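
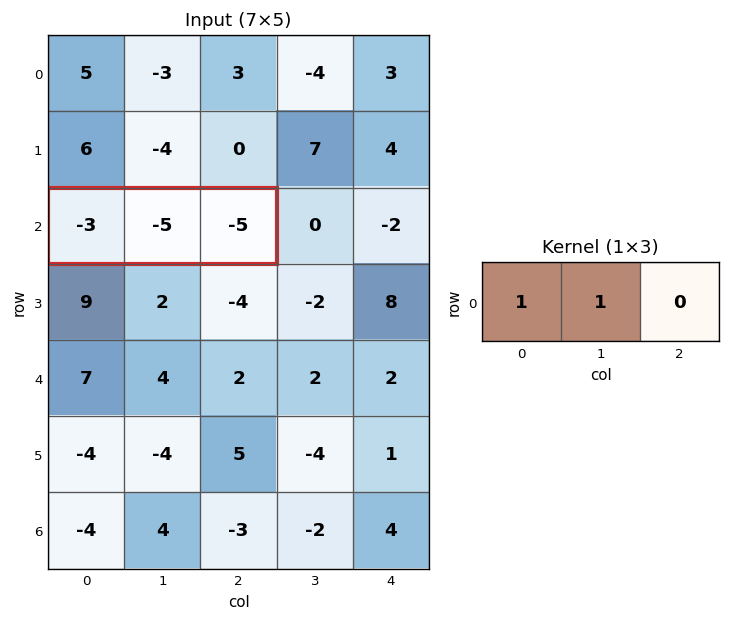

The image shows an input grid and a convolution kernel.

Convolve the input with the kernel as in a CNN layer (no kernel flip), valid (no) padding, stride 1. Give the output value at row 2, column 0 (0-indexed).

The receptive field on the input at this output position is [-3 -5 -5]. Elementwise product with the kernel and sum: -3·1 + -5·1.

-8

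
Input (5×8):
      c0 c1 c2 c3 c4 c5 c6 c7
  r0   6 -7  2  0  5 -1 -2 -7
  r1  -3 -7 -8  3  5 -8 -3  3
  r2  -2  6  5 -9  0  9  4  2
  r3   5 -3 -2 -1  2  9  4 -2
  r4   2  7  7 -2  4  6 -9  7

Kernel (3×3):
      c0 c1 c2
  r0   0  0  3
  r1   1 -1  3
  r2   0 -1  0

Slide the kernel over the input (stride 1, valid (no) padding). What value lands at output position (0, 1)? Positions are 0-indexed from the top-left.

5

The receptive field on the input at this output position is [-7 2 0 / -7 -8 3 / 6 5 -9]. Elementwise product with the kernel and sum: 0·3 + -7·1 + -8·-1 + 3·3 + 5·-1.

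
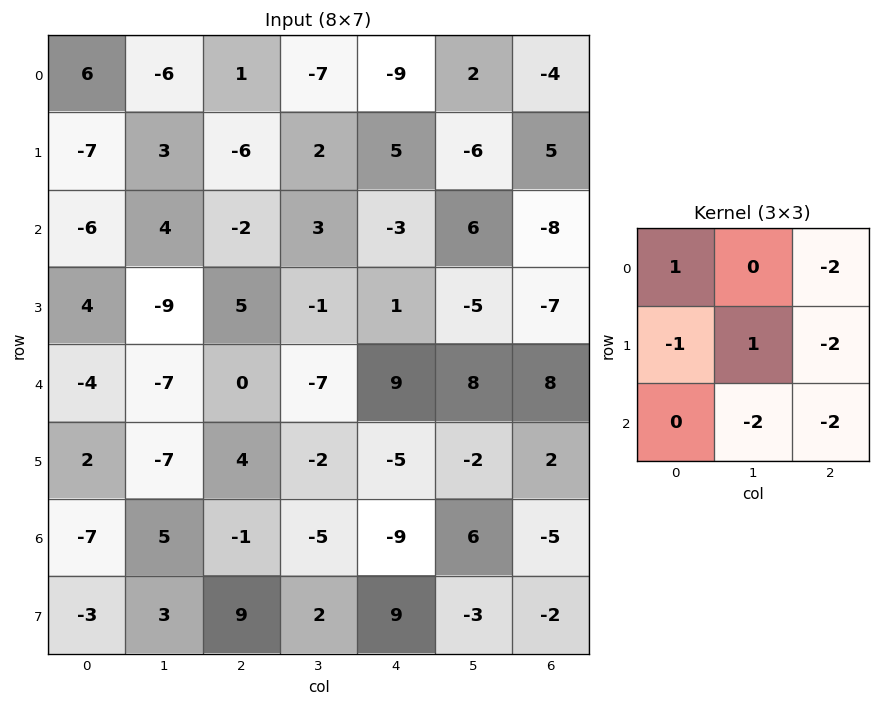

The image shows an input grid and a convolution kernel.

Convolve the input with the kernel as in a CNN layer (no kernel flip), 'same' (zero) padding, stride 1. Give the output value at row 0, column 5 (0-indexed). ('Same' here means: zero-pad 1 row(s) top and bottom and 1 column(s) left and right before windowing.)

21

The receptive field on the zero-padded input at this output position is [0 0 0 / -9 2 -4 / 5 -6 5]. Elementwise product with the kernel and sum: 0·1 + 0·-2 + -9·-1 + 2·1 + -4·-2 + -6·-2 + 5·-2.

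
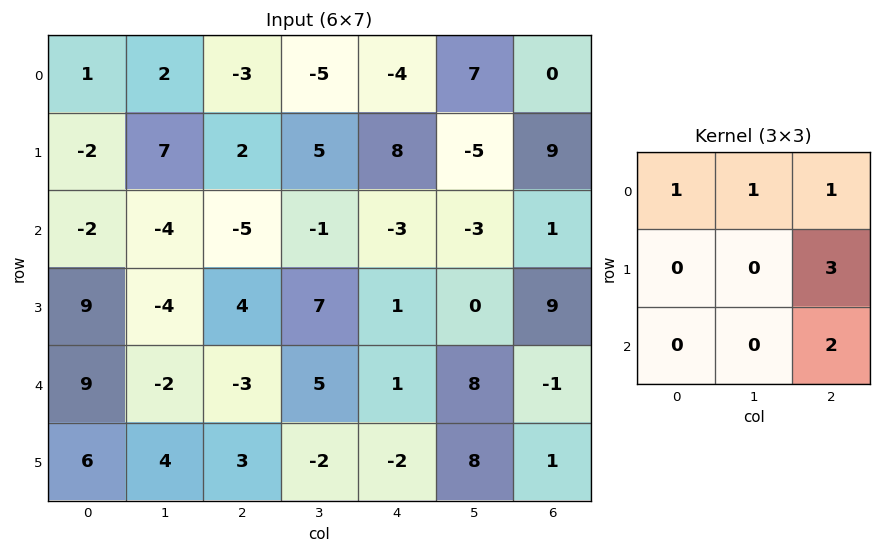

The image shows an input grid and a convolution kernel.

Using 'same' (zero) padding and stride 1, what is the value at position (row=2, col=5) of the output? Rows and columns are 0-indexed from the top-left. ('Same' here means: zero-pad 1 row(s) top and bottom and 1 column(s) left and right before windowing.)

The receptive field on the zero-padded input at this output position is [8 -5 9 / -3 -3 1 / 1 0 9]. Elementwise product with the kernel and sum: 8·1 + -5·1 + 9·1 + 1·3 + 9·2.

33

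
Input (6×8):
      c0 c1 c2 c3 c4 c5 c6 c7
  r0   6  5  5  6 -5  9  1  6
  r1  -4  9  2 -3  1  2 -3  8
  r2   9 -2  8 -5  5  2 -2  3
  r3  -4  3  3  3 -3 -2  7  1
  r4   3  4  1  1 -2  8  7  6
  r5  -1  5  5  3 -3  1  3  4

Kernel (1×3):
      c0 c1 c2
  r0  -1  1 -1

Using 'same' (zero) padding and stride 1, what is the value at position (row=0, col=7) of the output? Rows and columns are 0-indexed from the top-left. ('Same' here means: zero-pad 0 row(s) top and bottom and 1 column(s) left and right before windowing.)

5

The receptive field on the zero-padded input at this output position is [1 6 0]. Elementwise product with the kernel and sum: 1·-1 + 6·1 + 0·-1.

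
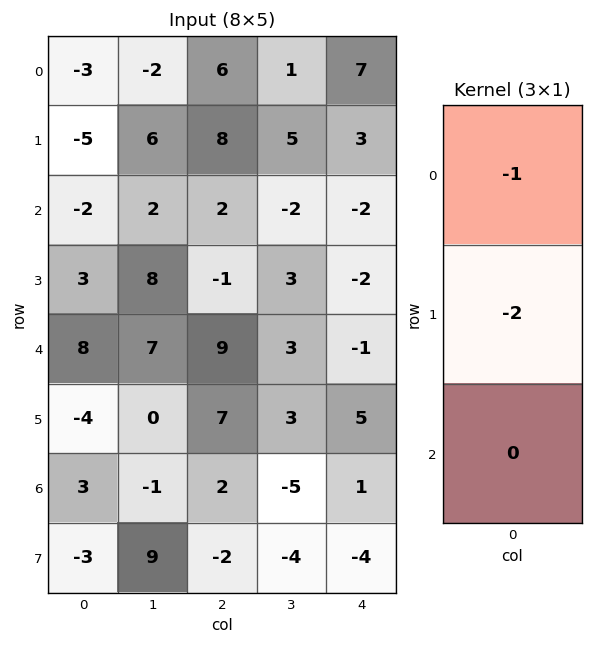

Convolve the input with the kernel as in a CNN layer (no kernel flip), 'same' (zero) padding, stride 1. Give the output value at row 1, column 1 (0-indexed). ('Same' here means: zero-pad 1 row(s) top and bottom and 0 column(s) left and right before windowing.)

The receptive field on the zero-padded input at this output position is [-2 / 6 / 2]. Elementwise product with the kernel and sum: -2·-1 + 6·-2.

-10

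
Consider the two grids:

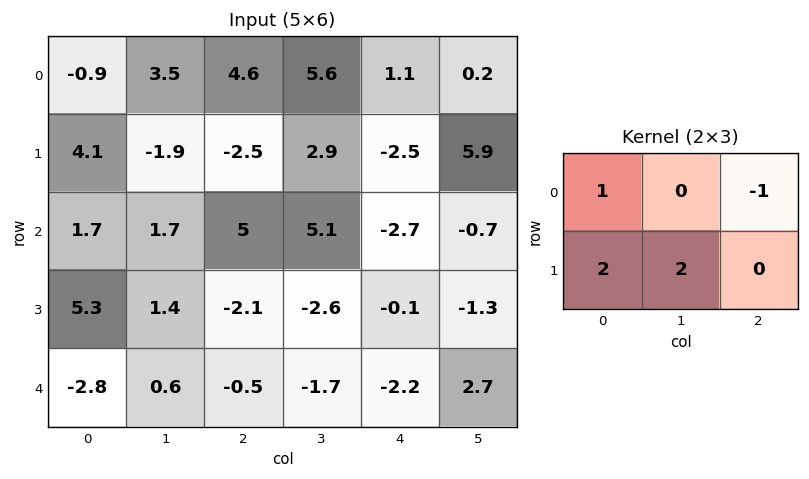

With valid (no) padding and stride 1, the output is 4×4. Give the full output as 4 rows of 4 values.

-1.1 -10.9 4.3 6.2
13.4 8.6 20.2 1.8
10.1 -4.8 -1.7 0.4
3 4.2 -6.4 -9.1

Output[0,0]: The receptive field on the input at this output position is [-0.9 3.5 4.6 / 4.1 -1.9 -2.5]. Elementwise product with the kernel and sum: -0.9·1 + 4.6·-1 + 4.1·2 + -1.9·2.
Output[0,1]: The receptive field on the input at this output position is [3.5 4.6 5.6 / -1.9 -2.5 2.9]. Elementwise product with the kernel and sum: 3.5·1 + 5.6·-1 + -1.9·2 + -2.5·2.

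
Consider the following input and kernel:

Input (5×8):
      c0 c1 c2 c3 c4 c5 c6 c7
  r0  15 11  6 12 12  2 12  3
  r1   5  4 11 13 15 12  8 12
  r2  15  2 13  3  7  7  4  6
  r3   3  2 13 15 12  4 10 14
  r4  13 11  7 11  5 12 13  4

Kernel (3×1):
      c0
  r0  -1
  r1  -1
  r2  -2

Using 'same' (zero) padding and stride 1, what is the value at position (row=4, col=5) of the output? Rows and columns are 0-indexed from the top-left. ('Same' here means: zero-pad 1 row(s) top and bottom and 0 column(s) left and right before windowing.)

The receptive field on the zero-padded input at this output position is [4 / 12 / 0]. Elementwise product with the kernel and sum: 4·-1 + 12·-1 + 0·-2.

-16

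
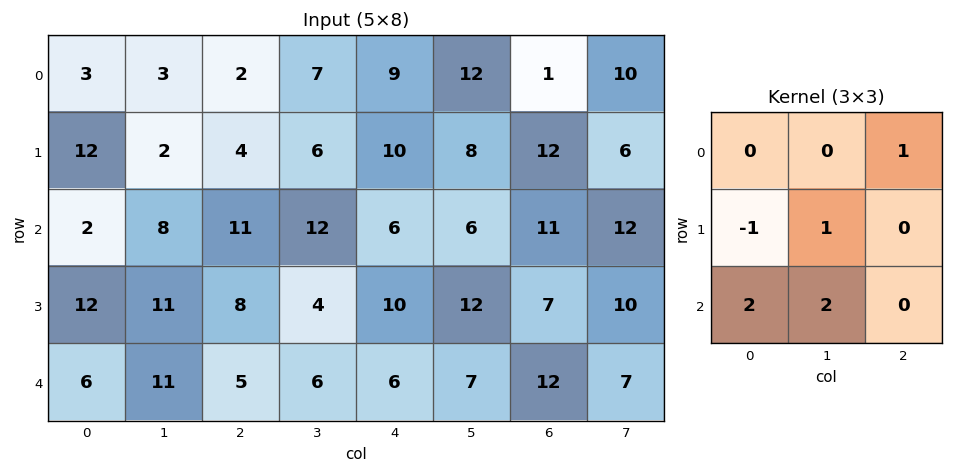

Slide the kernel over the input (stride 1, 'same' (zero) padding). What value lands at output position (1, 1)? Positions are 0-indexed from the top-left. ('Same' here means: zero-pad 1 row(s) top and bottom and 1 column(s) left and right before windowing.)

The receptive field on the zero-padded input at this output position is [3 3 2 / 12 2 4 / 2 8 11]. Elementwise product with the kernel and sum: 2·1 + 12·-1 + 2·1 + 2·2 + 8·2.

12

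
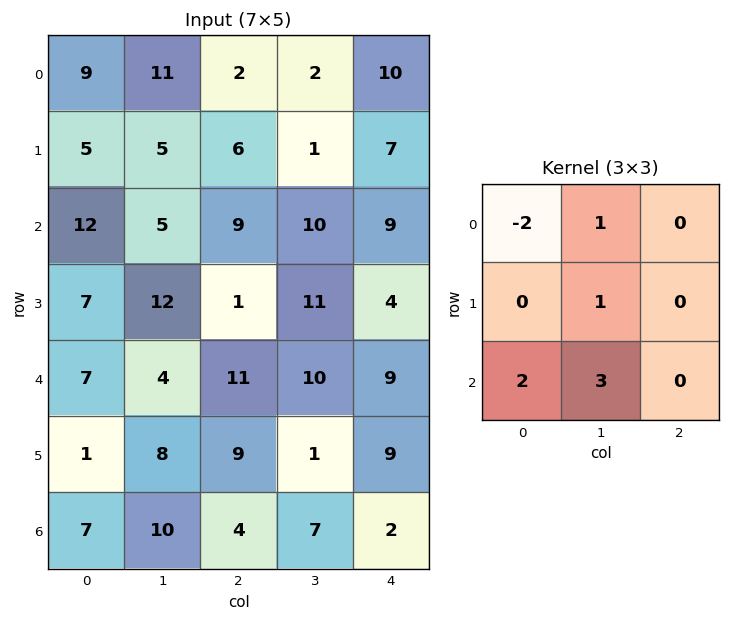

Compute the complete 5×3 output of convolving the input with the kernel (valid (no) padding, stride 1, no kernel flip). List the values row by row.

37 23 47
50 32 34
19 41 55
28 31 40
42 44 18

Output[0,0]: The receptive field on the input at this output position is [9 11 2 / 5 5 6 / 12 5 9]. Elementwise product with the kernel and sum: 9·-2 + 11·1 + 5·1 + 12·2 + 5·3.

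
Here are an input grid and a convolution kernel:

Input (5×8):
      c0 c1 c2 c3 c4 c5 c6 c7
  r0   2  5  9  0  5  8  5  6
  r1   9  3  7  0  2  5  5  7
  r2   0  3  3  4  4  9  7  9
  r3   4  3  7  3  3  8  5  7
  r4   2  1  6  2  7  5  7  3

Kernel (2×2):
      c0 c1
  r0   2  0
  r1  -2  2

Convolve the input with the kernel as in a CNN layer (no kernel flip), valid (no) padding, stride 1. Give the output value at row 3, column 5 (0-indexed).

The receptive field on the input at this output position is [8 5 / 5 7]. Elementwise product with the kernel and sum: 8·2 + 5·-2 + 7·2.

20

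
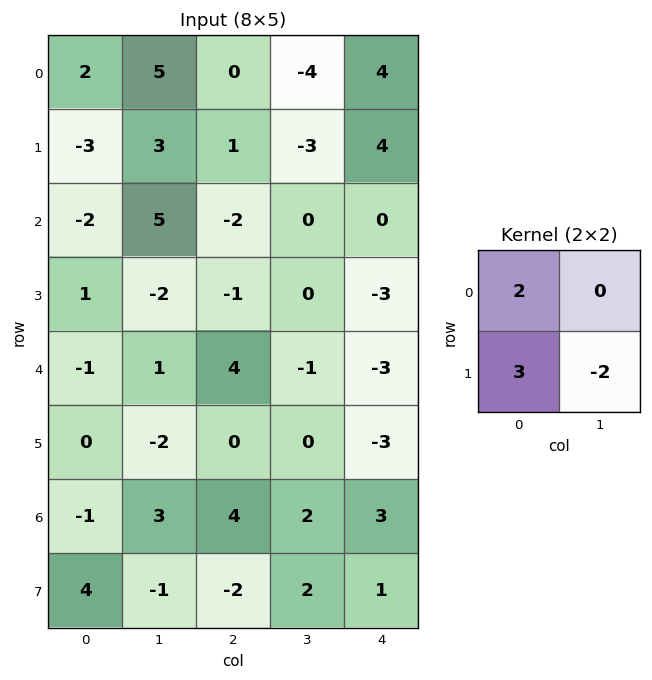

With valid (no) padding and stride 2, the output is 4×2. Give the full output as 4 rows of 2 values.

-11 9
3 -7
2 8
12 -2

Output[0,0]: The receptive field on the input at this output position is [2 5 / -3 3]. Elementwise product with the kernel and sum: 2·2 + -3·3 + 3·-2.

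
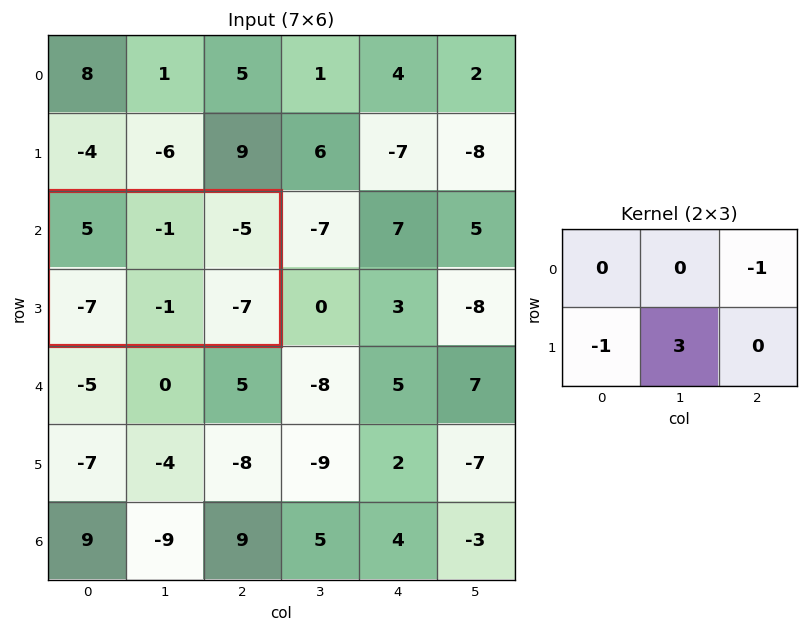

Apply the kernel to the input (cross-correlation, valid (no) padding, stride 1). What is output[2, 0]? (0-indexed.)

The receptive field on the input at this output position is [5 -1 -5 / -7 -1 -7]. Elementwise product with the kernel and sum: -5·-1 + -7·-1 + -1·3.

9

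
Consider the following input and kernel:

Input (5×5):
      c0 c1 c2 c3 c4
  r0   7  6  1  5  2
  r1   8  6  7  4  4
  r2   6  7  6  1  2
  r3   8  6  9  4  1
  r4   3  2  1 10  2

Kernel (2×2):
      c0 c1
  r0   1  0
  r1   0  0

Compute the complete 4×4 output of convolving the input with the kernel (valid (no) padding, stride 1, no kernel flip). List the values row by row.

Output[0,0]: The receptive field on the input at this output position is [7 6 / 8 6]. Elementwise product with the kernel and sum: 7·1.

7 6 1 5
8 6 7 4
6 7 6 1
8 6 9 4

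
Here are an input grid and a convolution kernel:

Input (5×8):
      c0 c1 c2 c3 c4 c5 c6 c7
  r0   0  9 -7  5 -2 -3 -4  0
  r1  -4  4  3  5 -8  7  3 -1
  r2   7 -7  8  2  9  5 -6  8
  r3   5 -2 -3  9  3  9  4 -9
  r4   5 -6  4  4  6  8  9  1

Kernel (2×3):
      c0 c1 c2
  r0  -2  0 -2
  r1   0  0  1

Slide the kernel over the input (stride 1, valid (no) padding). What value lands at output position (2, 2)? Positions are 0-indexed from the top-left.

The receptive field on the input at this output position is [8 2 9 / -3 9 3]. Elementwise product with the kernel and sum: 8·-2 + 9·-2 + 3·1.

-31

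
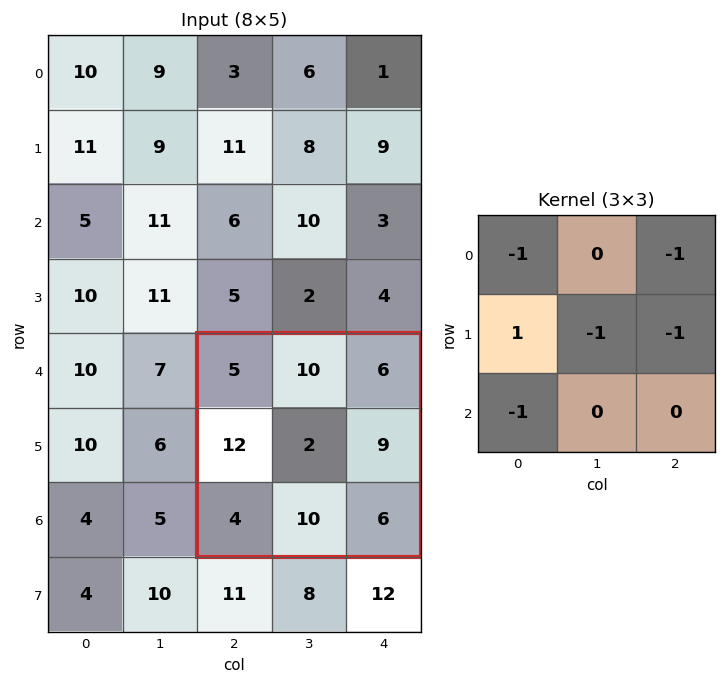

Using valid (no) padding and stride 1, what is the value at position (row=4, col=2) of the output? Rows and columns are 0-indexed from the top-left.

The receptive field on the input at this output position is [5 10 6 / 12 2 9 / 4 10 6]. Elementwise product with the kernel and sum: 5·-1 + 6·-1 + 12·1 + 2·-1 + 9·-1 + 4·-1.

-14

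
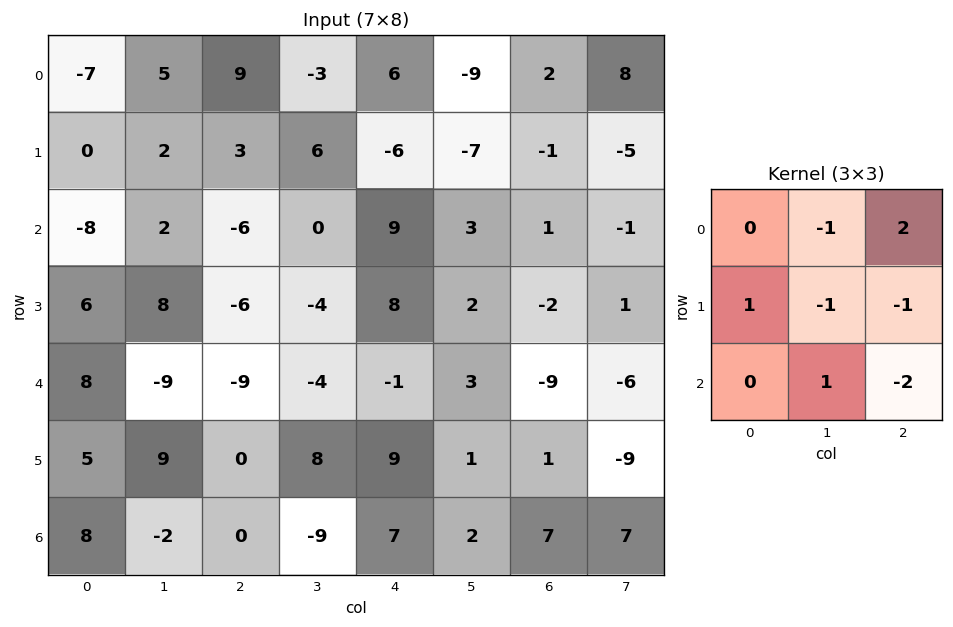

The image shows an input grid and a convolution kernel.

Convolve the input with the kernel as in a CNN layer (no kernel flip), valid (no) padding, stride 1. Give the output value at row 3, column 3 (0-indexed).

The receptive field on the input at this output position is [-4 8 2 / -4 -1 3 / 8 9 1]. Elementwise product with the kernel and sum: 8·-1 + 2·2 + -4·1 + -1·-1 + 3·-1 + 9·1 + 1·-2.

-3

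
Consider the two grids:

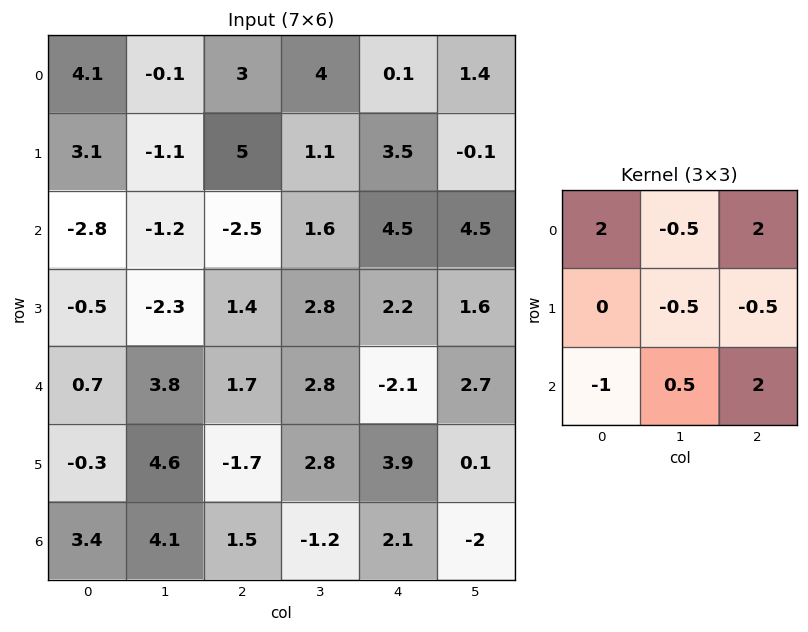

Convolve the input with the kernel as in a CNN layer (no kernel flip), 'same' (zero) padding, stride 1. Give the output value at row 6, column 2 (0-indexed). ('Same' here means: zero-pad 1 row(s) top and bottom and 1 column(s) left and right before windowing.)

15.5

The receptive field on the zero-padded input at this output position is [4.6 -1.7 2.8 / 4.1 1.5 -1.2 / 0 0 0]. Elementwise product with the kernel and sum: 4.6·2 + -1.7·-0.5 + 2.8·2 + 1.5·-0.5 + -1.2·-0.5 + 0·-1 + 0·0.5 + 0·2.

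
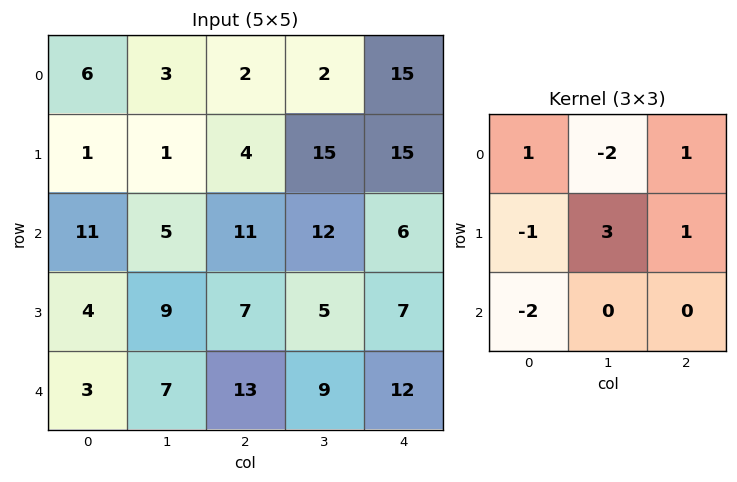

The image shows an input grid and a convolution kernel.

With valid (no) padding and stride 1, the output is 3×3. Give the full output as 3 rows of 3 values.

-14 17 47
10 30 6
36 -2 -18

Output[0,0]: The receptive field on the input at this output position is [6 3 2 / 1 1 4 / 11 5 11]. Elementwise product with the kernel and sum: 6·1 + 3·-2 + 2·1 + 1·-1 + 1·3 + 4·1 + 11·-2.
Output[0,1]: The receptive field on the input at this output position is [3 2 2 / 1 4 15 / 5 11 12]. Elementwise product with the kernel and sum: 3·1 + 2·-2 + 2·1 + 1·-1 + 4·3 + 15·1 + 5·-2.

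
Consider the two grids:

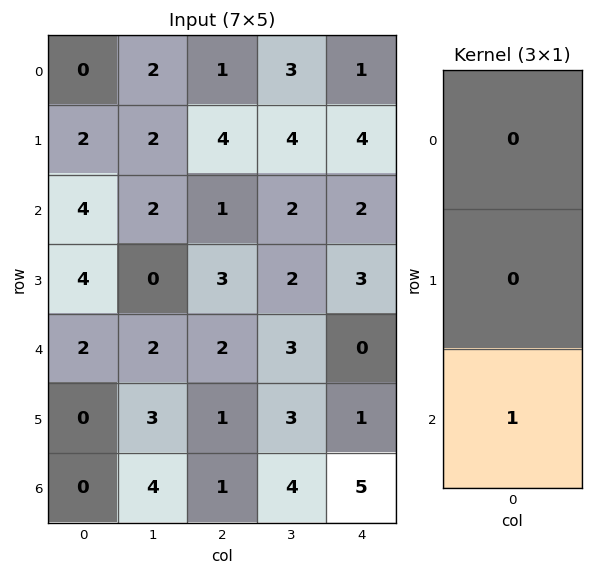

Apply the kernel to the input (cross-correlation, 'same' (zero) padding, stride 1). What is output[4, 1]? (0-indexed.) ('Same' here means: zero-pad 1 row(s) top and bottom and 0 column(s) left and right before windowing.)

3

The receptive field on the zero-padded input at this output position is [0 / 2 / 3]. Elementwise product with the kernel and sum: 3·1.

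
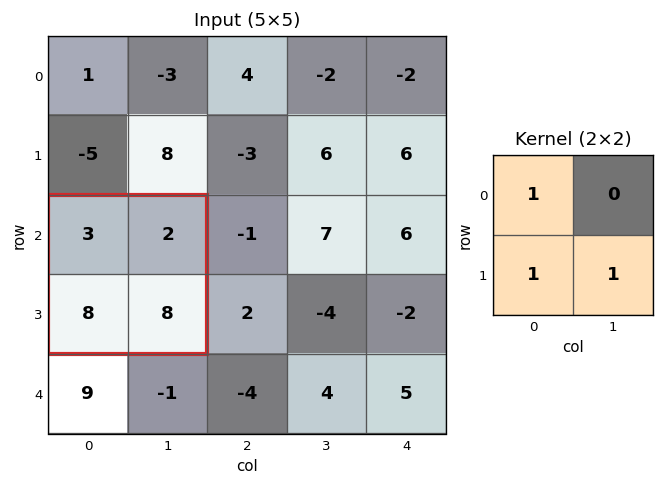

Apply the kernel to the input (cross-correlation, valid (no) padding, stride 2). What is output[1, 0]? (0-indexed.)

The receptive field on the input at this output position is [3 2 / 8 8]. Elementwise product with the kernel and sum: 3·1 + 8·1 + 8·1.

19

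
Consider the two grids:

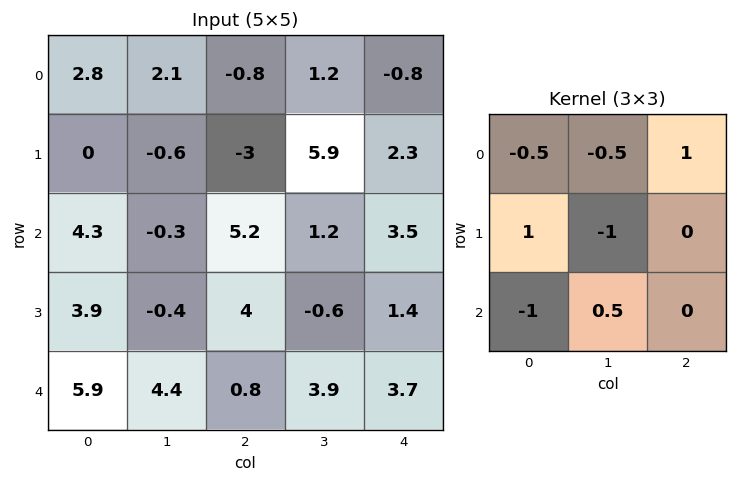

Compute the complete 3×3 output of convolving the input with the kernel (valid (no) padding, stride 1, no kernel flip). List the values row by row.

Output[0,0]: The receptive field on the input at this output position is [2.8 2.1 -0.8 / 0 -0.6 -3 / 4.3 -0.3 5.2]. Elementwise product with the kernel and sum: 2.8·-0.5 + 2.1·-0.5 + -0.8·1 + 0·1 + -0.6·-1 + 4.3·-1 + -0.3·0.5.
Output[0,1]: The receptive field on the input at this output position is [2.1 -0.8 1.2 / -0.6 -3 5.9 / -0.3 5.2 1.2]. Elementwise product with the kernel and sum: 2.1·-0.5 + -0.8·-0.5 + 1.2·1 + -0.6·1 + -3·-1 + -0.3·-1 + 5.2·0.5.

-7.1 5.85 -14.5
-2.2 4.6 0.55
3.8 -9.65 6.05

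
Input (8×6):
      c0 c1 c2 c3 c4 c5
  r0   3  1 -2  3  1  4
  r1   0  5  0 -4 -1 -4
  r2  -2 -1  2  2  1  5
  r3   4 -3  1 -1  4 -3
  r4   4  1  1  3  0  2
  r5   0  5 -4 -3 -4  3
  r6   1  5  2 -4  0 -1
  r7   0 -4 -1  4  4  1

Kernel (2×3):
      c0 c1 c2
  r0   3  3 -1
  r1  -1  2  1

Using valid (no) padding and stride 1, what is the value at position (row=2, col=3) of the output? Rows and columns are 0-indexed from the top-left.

The receptive field on the input at this output position is [2 1 5 / -1 4 -3]. Elementwise product with the kernel and sum: 2·3 + 1·3 + 5·-1 + -1·-1 + 4·2 + -3·1.

10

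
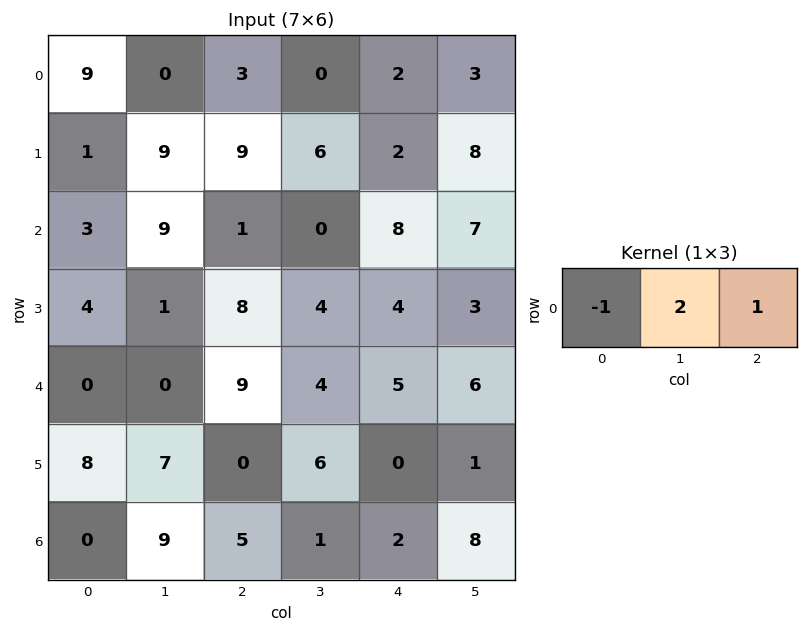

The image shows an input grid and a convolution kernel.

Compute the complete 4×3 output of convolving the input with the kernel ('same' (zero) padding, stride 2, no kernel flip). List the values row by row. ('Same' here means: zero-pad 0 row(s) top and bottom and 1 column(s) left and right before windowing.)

18 6 7
15 -7 23
0 22 12
9 2 11

Output[0,0]: The receptive field on the zero-padded input at this output position is [0 9 0]. Elementwise product with the kernel and sum: 0·-1 + 9·2 + 0·1.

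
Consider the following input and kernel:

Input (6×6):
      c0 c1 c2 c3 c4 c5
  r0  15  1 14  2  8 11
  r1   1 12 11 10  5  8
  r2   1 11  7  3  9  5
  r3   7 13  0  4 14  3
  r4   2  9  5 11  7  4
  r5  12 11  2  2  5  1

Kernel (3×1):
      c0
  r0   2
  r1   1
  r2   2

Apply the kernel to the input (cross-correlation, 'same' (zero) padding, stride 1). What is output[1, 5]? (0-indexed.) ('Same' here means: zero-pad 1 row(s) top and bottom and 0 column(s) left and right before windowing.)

40

The receptive field on the zero-padded input at this output position is [11 / 8 / 5]. Elementwise product with the kernel and sum: 11·2 + 8·1 + 5·2.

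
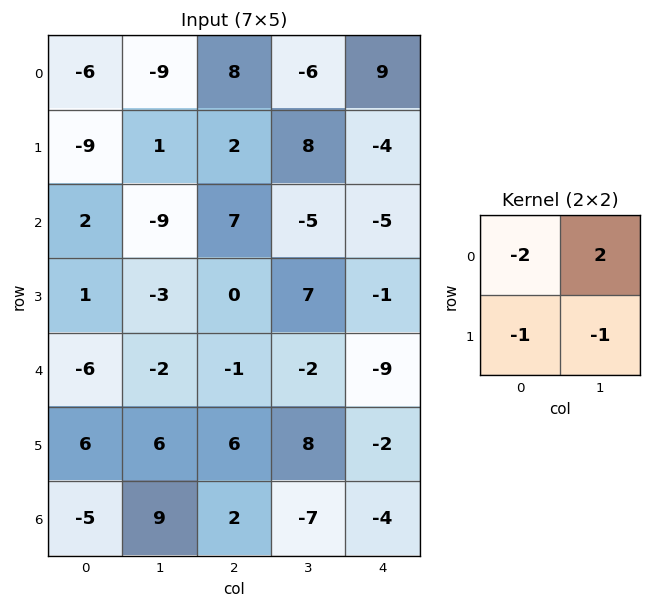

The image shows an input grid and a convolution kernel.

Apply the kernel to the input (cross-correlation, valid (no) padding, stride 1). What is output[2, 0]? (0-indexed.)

The receptive field on the input at this output position is [2 -9 / 1 -3]. Elementwise product with the kernel and sum: 2·-2 + -9·2 + 1·-1 + -3·-1.

-20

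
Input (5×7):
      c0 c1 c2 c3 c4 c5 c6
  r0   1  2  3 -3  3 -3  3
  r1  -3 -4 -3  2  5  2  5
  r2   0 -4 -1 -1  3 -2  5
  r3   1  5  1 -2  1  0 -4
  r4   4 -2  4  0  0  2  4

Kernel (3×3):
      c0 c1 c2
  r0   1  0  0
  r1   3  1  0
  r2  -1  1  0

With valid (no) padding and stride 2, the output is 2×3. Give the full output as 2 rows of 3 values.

-16 -4 15
2 -4 8

Output[0,0]: The receptive field on the input at this output position is [1 2 3 / -3 -4 -3 / 0 -4 -1]. Elementwise product with the kernel and sum: 1·1 + -3·3 + -4·1 + 0·-1 + -4·1.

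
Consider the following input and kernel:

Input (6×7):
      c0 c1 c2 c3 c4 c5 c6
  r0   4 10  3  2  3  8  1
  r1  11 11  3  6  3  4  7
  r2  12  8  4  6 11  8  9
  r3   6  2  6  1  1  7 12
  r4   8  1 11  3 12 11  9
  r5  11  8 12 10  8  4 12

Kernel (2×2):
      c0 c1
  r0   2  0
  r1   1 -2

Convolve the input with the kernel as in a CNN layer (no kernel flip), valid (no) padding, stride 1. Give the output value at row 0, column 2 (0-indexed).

The receptive field on the input at this output position is [3 2 / 3 6]. Elementwise product with the kernel and sum: 3·2 + 3·1 + 6·-2.

-3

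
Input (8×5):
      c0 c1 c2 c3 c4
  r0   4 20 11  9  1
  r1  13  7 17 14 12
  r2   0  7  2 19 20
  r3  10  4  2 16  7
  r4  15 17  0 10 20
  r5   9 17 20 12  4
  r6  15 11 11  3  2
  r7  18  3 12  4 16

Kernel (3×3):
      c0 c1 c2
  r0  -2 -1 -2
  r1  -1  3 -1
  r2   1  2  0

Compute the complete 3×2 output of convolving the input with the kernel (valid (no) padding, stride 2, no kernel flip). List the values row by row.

Output[0,0]: The receptive field on the input at this output position is [4 20 11 / 13 7 17 / 0 7 2]. Elementwise product with the kernel and sum: 4·-2 + 20·-1 + 11·-2 + 13·-1 + 7·3 + 17·-1 + 0·1 + 7·2.
Output[0,1]: The receptive field on the input at this output position is [11 9 1 / 17 14 12 / 2 19 20]. Elementwise product with the kernel and sum: 11·-2 + 9·-1 + 1·-2 + 17·-1 + 14·3 + 12·-1 + 2·1 + 19·2.

-45 20
38 -4
12 -21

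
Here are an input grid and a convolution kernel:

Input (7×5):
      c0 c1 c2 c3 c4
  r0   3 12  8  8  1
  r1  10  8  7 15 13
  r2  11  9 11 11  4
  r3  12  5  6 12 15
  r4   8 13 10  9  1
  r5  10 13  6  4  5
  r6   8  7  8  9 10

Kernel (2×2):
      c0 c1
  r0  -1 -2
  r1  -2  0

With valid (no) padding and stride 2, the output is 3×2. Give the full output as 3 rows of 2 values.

Output[0,0]: The receptive field on the input at this output position is [3 12 / 10 8]. Elementwise product with the kernel and sum: 3·-1 + 12·-2 + 10·-2.

-47 -38
-53 -45
-54 -40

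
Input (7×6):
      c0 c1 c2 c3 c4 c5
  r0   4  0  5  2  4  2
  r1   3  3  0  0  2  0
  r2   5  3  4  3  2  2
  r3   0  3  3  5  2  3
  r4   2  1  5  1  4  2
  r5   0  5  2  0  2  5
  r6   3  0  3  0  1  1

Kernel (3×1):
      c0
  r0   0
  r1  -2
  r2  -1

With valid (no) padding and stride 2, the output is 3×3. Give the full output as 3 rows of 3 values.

Output[0,0]: The receptive field on the input at this output position is [4 / 3 / 5]. Elementwise product with the kernel and sum: 3·-2 + 5·-1.
Output[0,1]: The receptive field on the input at this output position is [5 / 0 / 4]. Elementwise product with the kernel and sum: 0·-2 + 4·-1.

-11 -4 -6
-2 -11 -8
-3 -7 -5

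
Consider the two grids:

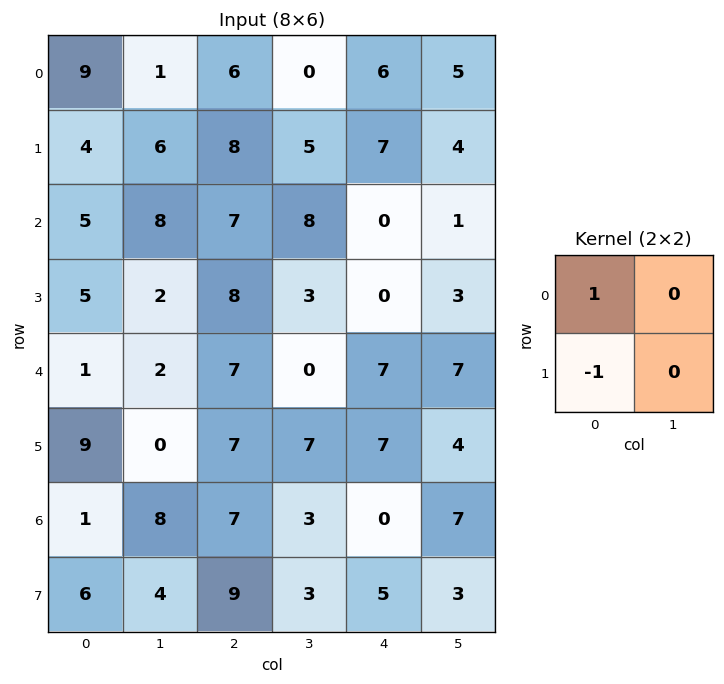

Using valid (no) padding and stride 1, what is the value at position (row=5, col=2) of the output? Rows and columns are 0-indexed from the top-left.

0

The receptive field on the input at this output position is [7 7 / 7 3]. Elementwise product with the kernel and sum: 7·1 + 7·-1.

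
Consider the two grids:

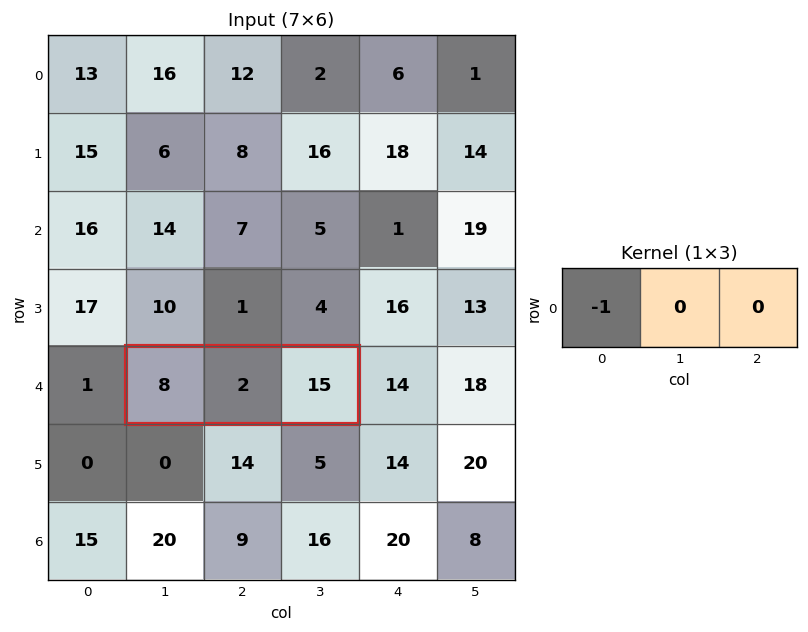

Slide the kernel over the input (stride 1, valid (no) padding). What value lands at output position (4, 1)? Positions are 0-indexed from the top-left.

-8

The receptive field on the input at this output position is [8 2 15]. Elementwise product with the kernel and sum: 8·-1.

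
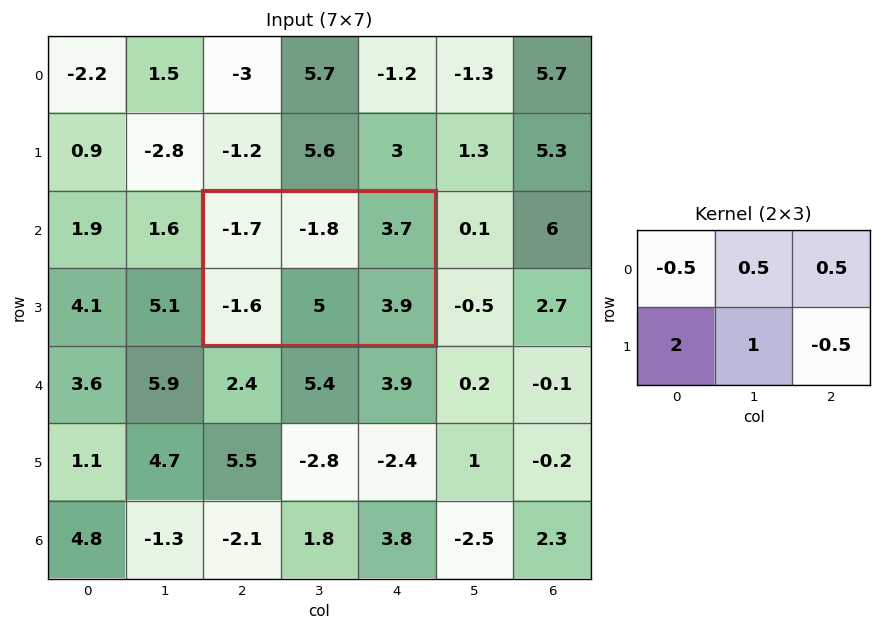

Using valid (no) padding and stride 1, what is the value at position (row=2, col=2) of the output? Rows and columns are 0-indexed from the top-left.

1.65

The receptive field on the input at this output position is [-1.7 -1.8 3.7 / -1.6 5 3.9]. Elementwise product with the kernel and sum: -1.7·-0.5 + -1.8·0.5 + 3.7·0.5 + -1.6·2 + 5·1 + 3.9·-0.5.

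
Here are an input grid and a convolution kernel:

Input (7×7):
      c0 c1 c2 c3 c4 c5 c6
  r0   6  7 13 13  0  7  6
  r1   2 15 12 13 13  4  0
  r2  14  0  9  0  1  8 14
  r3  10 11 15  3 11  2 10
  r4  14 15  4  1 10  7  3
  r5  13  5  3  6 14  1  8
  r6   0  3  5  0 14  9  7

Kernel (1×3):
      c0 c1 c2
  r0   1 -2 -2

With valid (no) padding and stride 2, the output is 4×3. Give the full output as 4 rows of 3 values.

Output[0,0]: The receptive field on the input at this output position is [6 7 13]. Elementwise product with the kernel and sum: 6·1 + 7·-2 + 13·-2.

-34 -13 -26
-4 7 -43
-24 -18 -10
-16 -23 -18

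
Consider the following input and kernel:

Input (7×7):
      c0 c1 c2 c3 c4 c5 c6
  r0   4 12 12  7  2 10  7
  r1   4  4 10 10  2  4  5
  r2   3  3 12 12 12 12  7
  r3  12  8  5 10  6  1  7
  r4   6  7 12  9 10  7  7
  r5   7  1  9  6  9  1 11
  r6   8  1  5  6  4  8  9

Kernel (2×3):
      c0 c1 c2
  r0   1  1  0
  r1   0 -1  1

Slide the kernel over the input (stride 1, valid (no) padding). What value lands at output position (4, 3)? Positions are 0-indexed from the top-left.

11

The receptive field on the input at this output position is [9 10 7 / 6 9 1]. Elementwise product with the kernel and sum: 9·1 + 10·1 + 9·-1 + 1·1.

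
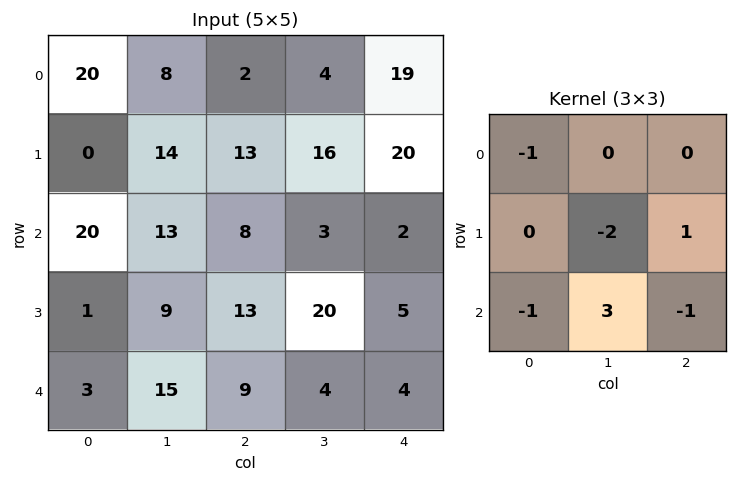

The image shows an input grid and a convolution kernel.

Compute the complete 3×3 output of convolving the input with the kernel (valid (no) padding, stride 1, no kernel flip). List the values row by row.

Output[0,0]: The receptive field on the input at this output position is [20 8 2 / 0 14 13 / 20 13 8]. Elementwise product with the kernel and sum: 20·-1 + 14·-2 + 13·1 + 20·-1 + 13·3 + 8·-1.
Output[0,1]: The receptive field on the input at this output position is [8 2 4 / 14 13 16 / 13 8 3]. Elementwise product with the kernel and sum: 8·-1 + 13·-2 + 16·1 + 13·-1 + 8·3 + 3·-1.

-24 -10 -15
-5 -17 25
8 -11 -44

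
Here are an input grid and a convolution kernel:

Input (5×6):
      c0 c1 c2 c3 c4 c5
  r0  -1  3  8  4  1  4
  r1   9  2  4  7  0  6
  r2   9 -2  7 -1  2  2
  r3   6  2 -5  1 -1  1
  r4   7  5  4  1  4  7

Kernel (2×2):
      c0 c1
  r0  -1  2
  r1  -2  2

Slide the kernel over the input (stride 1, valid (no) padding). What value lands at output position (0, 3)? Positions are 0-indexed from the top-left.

-16

The receptive field on the input at this output position is [4 1 / 7 0]. Elementwise product with the kernel and sum: 4·-1 + 1·2 + 7·-2 + 0·2.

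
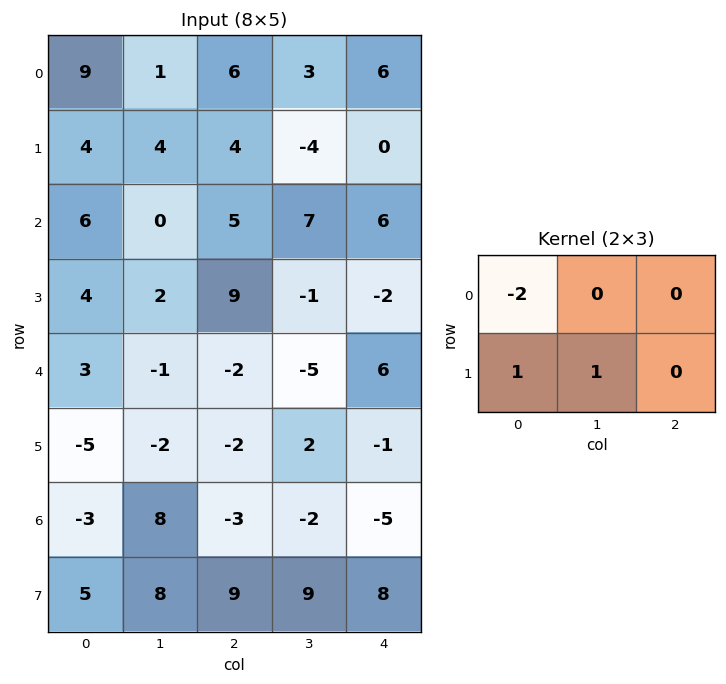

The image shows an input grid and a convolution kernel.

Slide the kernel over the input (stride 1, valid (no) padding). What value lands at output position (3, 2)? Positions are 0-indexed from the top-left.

-25

The receptive field on the input at this output position is [9 -1 -2 / -2 -5 6]. Elementwise product with the kernel and sum: 9·-2 + -2·1 + -5·1.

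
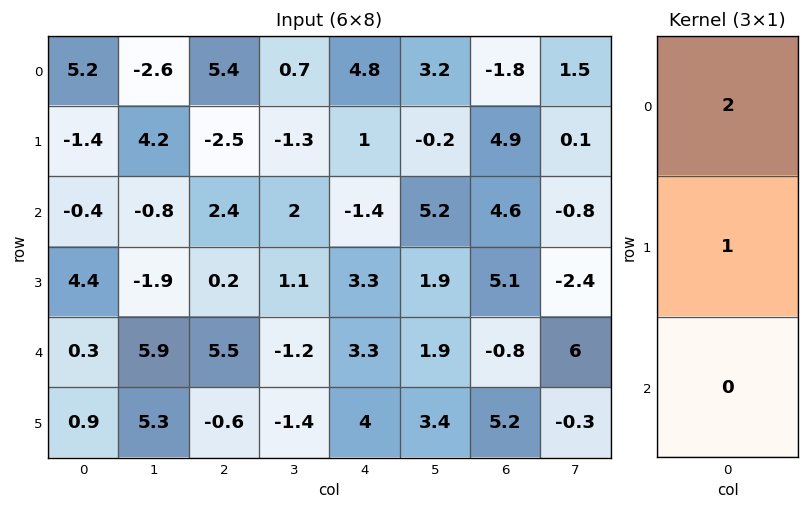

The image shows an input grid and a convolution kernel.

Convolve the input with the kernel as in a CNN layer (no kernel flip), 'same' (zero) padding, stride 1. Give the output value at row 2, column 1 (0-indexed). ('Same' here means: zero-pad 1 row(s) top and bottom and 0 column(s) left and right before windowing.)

7.6

The receptive field on the zero-padded input at this output position is [4.2 / -0.8 / -1.9]. Elementwise product with the kernel and sum: 4.2·2 + -0.8·1.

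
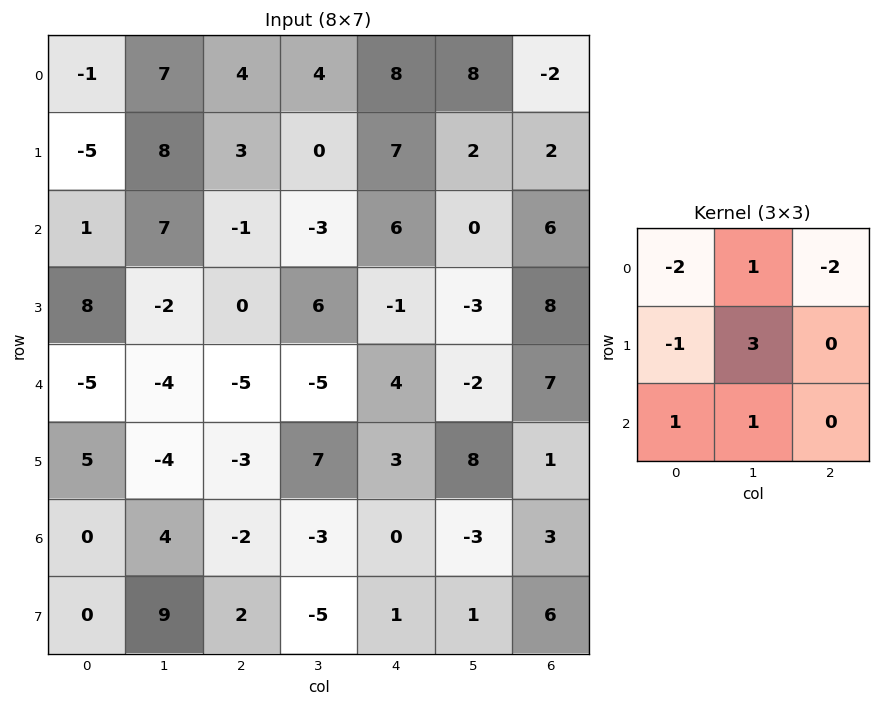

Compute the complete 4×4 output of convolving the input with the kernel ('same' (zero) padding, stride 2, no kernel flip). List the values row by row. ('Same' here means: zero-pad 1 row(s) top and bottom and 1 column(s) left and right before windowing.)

-8 16 27 -10
-10 -25 29 21
2 -26 20 46
13 -8 -28 4

Output[0,0]: The receptive field on the zero-padded input at this output position is [0 0 0 / 0 -1 7 / 0 -5 8]. Elementwise product with the kernel and sum: 0·-2 + 0·1 + 0·-2 + 0·-1 + -1·3 + 0·1 + -5·1.
Output[0,1]: The receptive field on the zero-padded input at this output position is [0 0 0 / 7 4 4 / 8 3 0]. Elementwise product with the kernel and sum: 0·-2 + 0·1 + 0·-2 + 7·-1 + 4·3 + 8·1 + 3·1.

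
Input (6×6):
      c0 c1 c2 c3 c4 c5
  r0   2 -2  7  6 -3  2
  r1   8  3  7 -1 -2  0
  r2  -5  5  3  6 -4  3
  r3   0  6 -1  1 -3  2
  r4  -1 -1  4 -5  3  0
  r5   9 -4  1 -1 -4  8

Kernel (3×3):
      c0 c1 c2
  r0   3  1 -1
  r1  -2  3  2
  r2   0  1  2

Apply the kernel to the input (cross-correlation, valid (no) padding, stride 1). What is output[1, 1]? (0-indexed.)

29

The receptive field on the input at this output position is [3 7 -1 / 5 3 6 / 6 -1 1]. Elementwise product with the kernel and sum: 3·3 + 7·1 + -1·-1 + 5·-2 + 3·3 + 6·2 + -1·1 + 1·2.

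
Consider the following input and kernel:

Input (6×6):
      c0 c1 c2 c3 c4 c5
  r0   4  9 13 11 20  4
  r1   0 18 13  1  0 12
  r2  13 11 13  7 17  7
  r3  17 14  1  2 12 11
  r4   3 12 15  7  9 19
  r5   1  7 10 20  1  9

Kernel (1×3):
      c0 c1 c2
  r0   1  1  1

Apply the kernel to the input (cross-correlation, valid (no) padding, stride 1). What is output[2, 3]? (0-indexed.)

The receptive field on the input at this output position is [7 17 7]. Elementwise product with the kernel and sum: 7·1 + 17·1 + 7·1.

31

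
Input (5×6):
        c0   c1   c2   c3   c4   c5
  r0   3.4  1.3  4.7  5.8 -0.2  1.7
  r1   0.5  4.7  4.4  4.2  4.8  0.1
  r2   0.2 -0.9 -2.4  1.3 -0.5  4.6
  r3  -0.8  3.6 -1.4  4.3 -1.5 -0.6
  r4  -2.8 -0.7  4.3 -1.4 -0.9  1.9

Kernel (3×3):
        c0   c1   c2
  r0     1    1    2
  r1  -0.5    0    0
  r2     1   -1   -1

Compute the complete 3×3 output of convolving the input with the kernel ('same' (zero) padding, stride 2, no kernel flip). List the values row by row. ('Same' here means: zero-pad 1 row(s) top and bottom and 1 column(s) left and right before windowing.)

-5.2 -4.55 -3.6
7.1 18.65 14.95
6.4 11.15 2.3

Output[0,0]: The receptive field on the zero-padded input at this output position is [0 0 0 / 0 3.4 1.3 / 0 0.5 4.7]. Elementwise product with the kernel and sum: 0·1 + 0·1 + 0·2 + 0·-0.5 + 0·1 + 0.5·-1 + 4.7·-1.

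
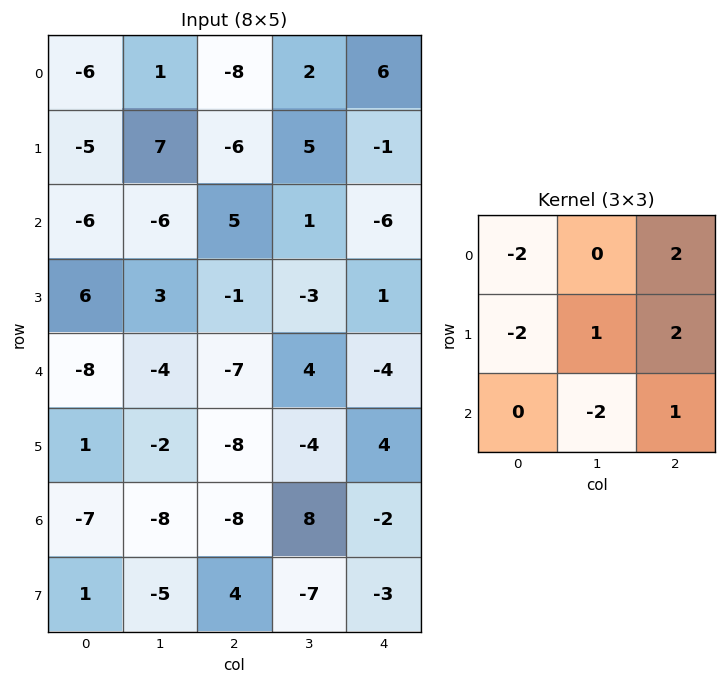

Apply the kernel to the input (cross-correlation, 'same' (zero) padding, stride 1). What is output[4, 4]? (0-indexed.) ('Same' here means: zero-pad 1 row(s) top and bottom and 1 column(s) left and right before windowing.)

-14

The receptive field on the zero-padded input at this output position is [-3 1 0 / 4 -4 0 / -4 4 0]. Elementwise product with the kernel and sum: -3·-2 + 0·2 + 4·-2 + -4·1 + 0·2 + 4·-2 + 0·1.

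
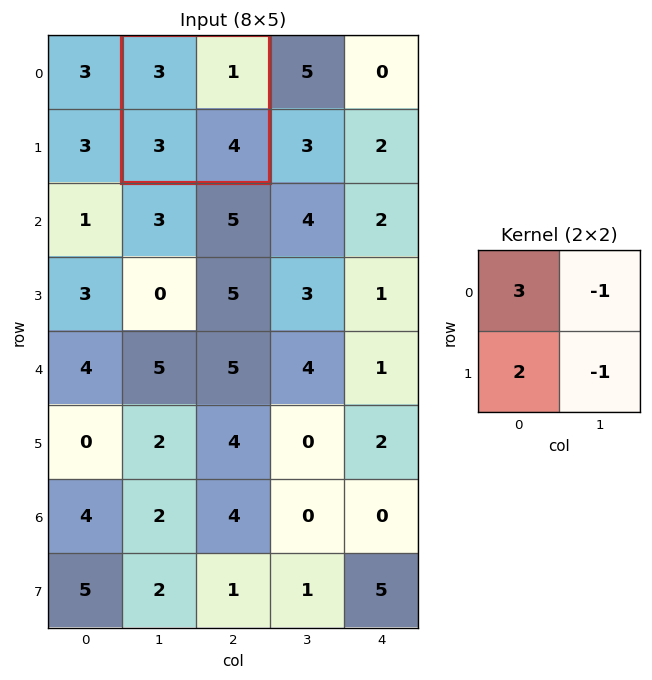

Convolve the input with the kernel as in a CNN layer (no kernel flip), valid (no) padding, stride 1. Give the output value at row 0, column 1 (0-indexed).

10

The receptive field on the input at this output position is [3 1 / 3 4]. Elementwise product with the kernel and sum: 3·3 + 1·-1 + 3·2 + 4·-1.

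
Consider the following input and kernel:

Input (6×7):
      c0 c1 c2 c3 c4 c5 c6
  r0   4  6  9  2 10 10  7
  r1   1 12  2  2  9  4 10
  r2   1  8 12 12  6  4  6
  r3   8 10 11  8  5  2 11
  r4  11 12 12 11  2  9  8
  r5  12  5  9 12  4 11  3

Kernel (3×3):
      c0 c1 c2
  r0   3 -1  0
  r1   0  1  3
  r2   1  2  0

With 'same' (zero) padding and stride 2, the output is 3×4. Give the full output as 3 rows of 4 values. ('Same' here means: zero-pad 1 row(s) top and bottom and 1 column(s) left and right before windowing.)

24 31 60 31
40 114 33 32
63 87 68 20

Output[0,0]: The receptive field on the zero-padded input at this output position is [0 0 0 / 0 4 6 / 0 1 12]. Elementwise product with the kernel and sum: 0·3 + 0·-1 + 4·1 + 6·3 + 0·1 + 1·2.
Output[0,1]: The receptive field on the zero-padded input at this output position is [0 0 0 / 6 9 2 / 12 2 2]. Elementwise product with the kernel and sum: 0·3 + 0·-1 + 9·1 + 2·3 + 12·1 + 2·2.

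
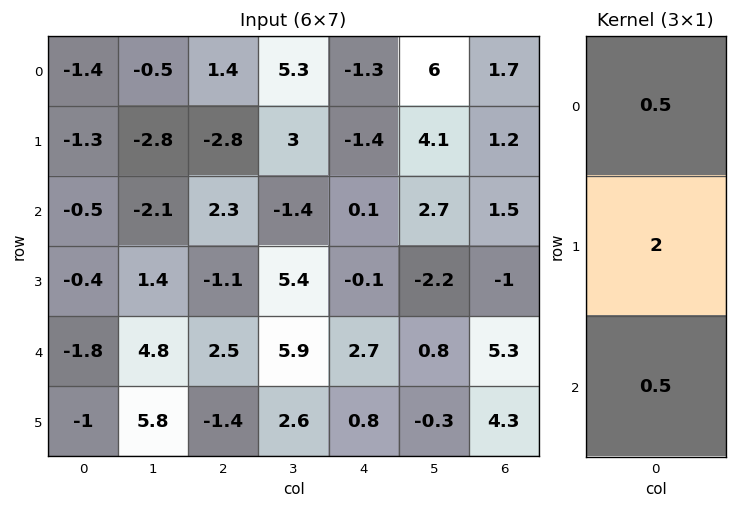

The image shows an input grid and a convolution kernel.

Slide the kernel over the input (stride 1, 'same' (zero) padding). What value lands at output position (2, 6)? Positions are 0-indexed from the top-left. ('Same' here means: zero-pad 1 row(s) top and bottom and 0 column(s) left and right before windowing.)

The receptive field on the zero-padded input at this output position is [1.2 / 1.5 / -1]. Elementwise product with the kernel and sum: 1.2·0.5 + 1.5·2 + -1·0.5.

3.1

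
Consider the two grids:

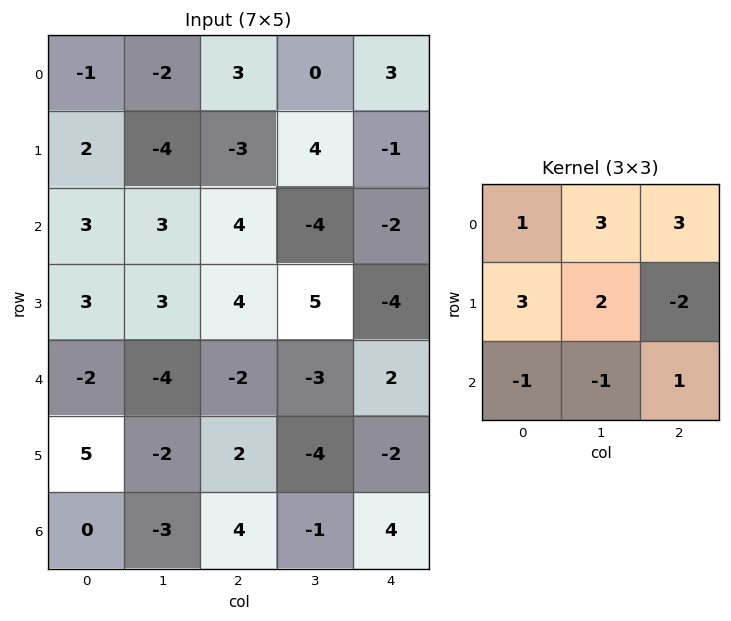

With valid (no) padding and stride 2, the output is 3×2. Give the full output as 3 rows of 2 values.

Output[0,0]: The receptive field on the input at this output position is [-1 -2 3 / 2 -4 -3 / 3 3 4]. Elementwise product with the kernel and sum: -1·1 + -2·3 + 3·3 + 2·3 + -4·2 + -3·-2 + 3·-1 + 3·-1 + 4·1.
Output[0,1]: The receptive field on the input at this output position is [3 0 3 / -3 4 -1 / 4 -4 -2]. Elementwise product with the kernel and sum: 3·1 + 0·3 + 3·3 + -3·3 + 4·2 + -1·-2 + 4·-1 + -4·-1 + -2·1.

4 11
35 23
-6 -2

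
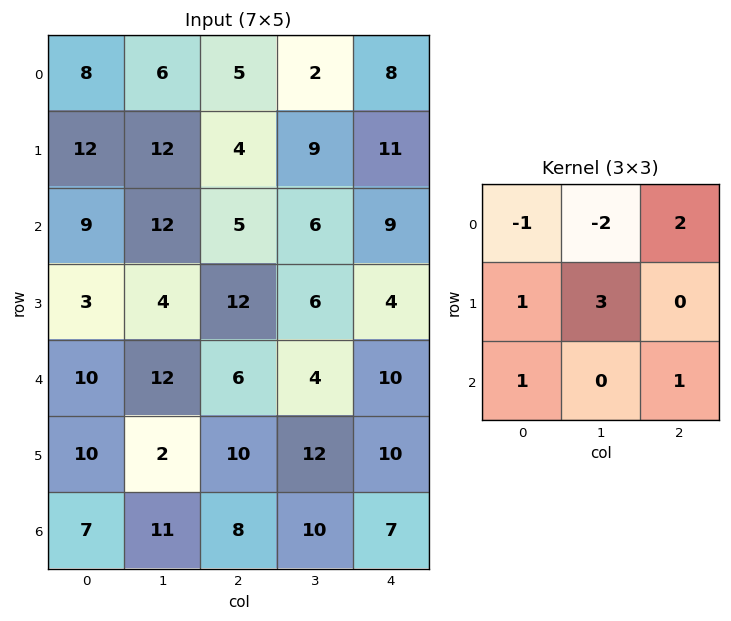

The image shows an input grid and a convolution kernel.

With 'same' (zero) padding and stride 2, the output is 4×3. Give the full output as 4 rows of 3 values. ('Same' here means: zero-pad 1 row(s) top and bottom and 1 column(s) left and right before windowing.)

36 42 35
31 35 8
34 28 32
5 37 -1

Output[0,0]: The receptive field on the zero-padded input at this output position is [0 0 0 / 0 8 6 / 0 12 12]. Elementwise product with the kernel and sum: 0·-1 + 0·-2 + 0·2 + 0·1 + 8·3 + 0·1 + 12·1.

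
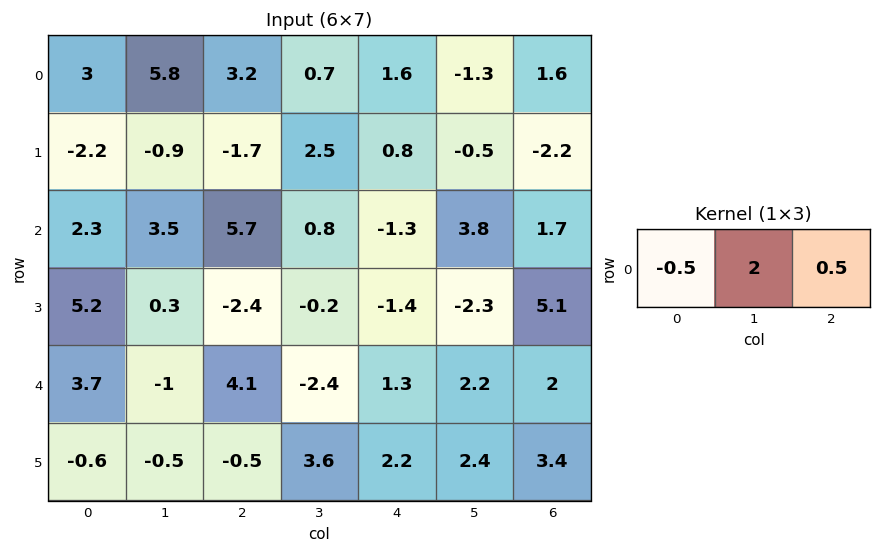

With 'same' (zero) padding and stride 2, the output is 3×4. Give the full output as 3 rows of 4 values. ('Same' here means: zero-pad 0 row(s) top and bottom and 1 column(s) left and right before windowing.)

Output[0,0]: The receptive field on the zero-padded input at this output position is [0 3 5.8]. Elementwise product with the kernel and sum: 0·-0.5 + 3·2 + 5.8·0.5.
Output[0,1]: The receptive field on the zero-padded input at this output position is [5.8 3.2 0.7]. Elementwise product with the kernel and sum: 5.8·-0.5 + 3.2·2 + 0.7·0.5.

8.9 3.85 2.2 3.85
6.35 10.05 -1.1 1.5
6.9 7.5 4.9 2.9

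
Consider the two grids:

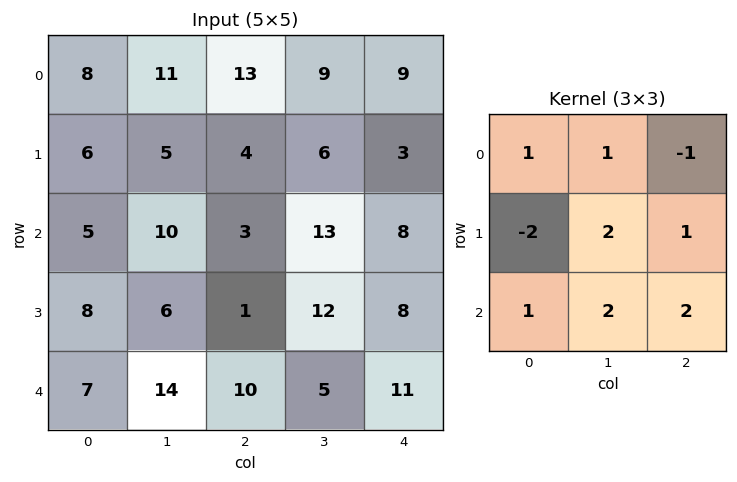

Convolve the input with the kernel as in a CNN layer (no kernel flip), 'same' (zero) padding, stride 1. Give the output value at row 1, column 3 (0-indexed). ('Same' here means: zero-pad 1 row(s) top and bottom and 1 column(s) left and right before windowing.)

65

The receptive field on the zero-padded input at this output position is [13 9 9 / 4 6 3 / 3 13 8]. Elementwise product with the kernel and sum: 13·1 + 9·1 + 9·-1 + 4·-2 + 6·2 + 3·1 + 3·1 + 13·2 + 8·2.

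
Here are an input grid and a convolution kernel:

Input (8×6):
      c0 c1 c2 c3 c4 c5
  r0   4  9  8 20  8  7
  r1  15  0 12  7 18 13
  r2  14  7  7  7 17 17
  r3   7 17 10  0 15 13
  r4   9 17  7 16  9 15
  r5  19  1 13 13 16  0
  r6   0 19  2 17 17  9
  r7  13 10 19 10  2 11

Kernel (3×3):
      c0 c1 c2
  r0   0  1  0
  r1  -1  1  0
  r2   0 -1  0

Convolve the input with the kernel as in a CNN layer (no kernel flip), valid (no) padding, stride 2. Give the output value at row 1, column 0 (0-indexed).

0

The receptive field on the input at this output position is [14 7 7 / 7 17 10 / 9 17 7]. Elementwise product with the kernel and sum: 7·1 + 7·-1 + 17·1 + 17·-1.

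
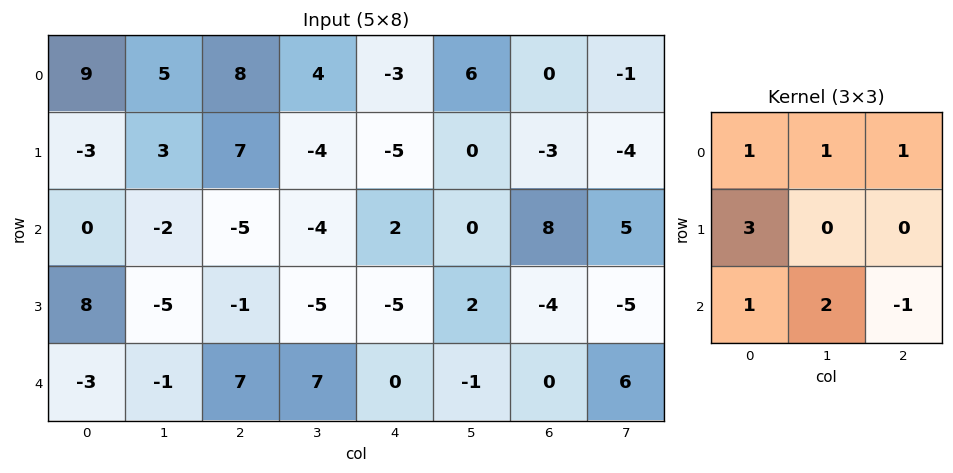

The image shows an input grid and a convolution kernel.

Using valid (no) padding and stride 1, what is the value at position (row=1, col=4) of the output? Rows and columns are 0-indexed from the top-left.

1

The receptive field on the input at this output position is [-5 0 -3 / 2 0 8 / -5 2 -4]. Elementwise product with the kernel and sum: -5·1 + 0·1 + -3·1 + 2·3 + -5·1 + 2·2 + -4·-1.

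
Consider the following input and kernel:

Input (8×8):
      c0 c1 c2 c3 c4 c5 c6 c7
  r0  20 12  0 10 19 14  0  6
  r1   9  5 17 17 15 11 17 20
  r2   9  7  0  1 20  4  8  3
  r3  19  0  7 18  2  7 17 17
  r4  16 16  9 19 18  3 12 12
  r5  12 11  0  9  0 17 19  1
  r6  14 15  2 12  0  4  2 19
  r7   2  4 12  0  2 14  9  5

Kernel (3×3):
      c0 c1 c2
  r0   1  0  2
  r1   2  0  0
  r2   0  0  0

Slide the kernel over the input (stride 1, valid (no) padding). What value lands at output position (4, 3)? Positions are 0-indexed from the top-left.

The receptive field on the input at this output position is [19 18 3 / 9 0 17 / 12 0 4]. Elementwise product with the kernel and sum: 19·1 + 3·2 + 9·2.

43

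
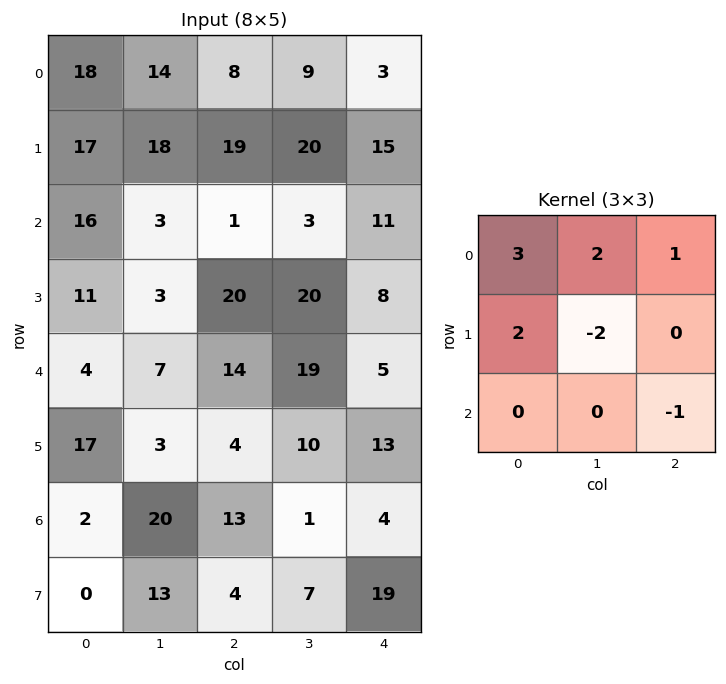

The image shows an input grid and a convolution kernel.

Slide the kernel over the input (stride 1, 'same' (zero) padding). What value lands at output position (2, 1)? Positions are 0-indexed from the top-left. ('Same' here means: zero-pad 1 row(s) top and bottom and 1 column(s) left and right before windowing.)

112

The receptive field on the zero-padded input at this output position is [17 18 19 / 16 3 1 / 11 3 20]. Elementwise product with the kernel and sum: 17·3 + 18·2 + 19·1 + 16·2 + 3·-2 + 20·-1.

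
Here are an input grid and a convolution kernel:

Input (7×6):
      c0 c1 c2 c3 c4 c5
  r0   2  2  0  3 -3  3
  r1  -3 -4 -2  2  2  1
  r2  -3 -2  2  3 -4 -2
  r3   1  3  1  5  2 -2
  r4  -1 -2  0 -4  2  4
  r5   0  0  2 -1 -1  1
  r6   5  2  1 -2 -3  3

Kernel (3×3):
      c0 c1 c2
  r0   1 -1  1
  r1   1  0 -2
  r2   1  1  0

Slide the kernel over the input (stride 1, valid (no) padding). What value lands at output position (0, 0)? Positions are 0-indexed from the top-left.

-4

The receptive field on the input at this output position is [2 2 0 / -3 -4 -2 / -3 -2 2]. Elementwise product with the kernel and sum: 2·1 + 2·-1 + 0·1 + -3·1 + -2·-2 + -3·1 + -2·1.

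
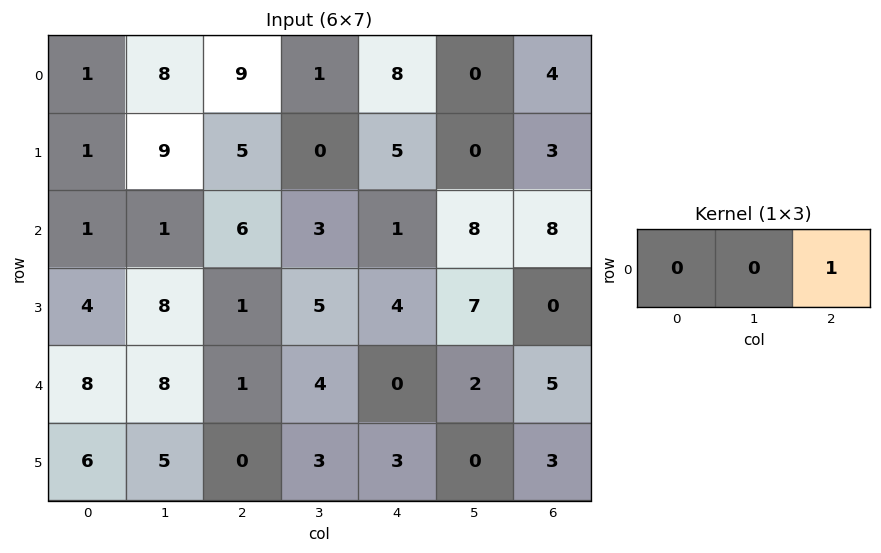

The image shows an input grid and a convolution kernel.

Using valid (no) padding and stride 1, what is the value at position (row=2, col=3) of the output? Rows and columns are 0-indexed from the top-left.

8

The receptive field on the input at this output position is [3 1 8]. Elementwise product with the kernel and sum: 8·1.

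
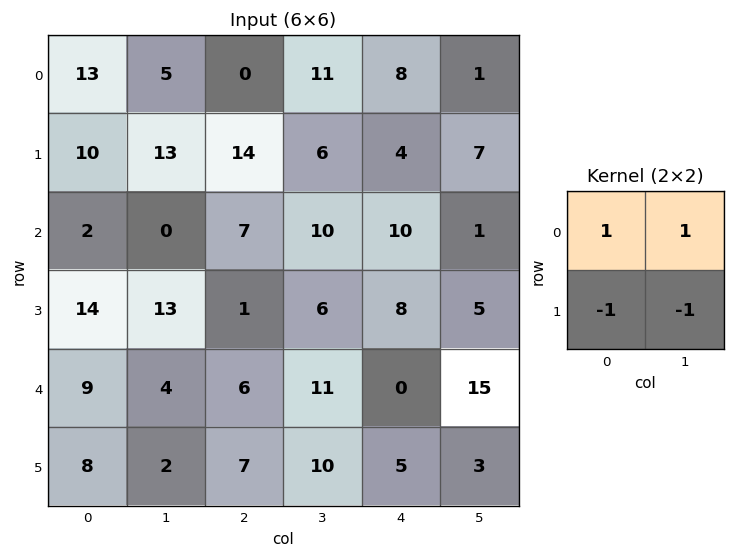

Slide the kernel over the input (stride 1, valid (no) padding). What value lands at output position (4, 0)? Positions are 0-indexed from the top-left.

The receptive field on the input at this output position is [9 4 / 8 2]. Elementwise product with the kernel and sum: 9·1 + 4·1 + 8·-1 + 2·-1.

3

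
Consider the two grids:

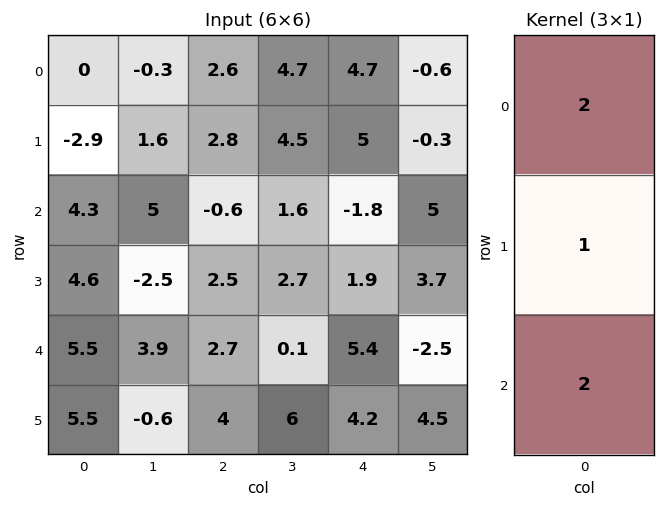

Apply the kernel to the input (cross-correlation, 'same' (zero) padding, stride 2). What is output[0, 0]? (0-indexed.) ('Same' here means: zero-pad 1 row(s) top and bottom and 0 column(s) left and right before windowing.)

The receptive field on the zero-padded input at this output position is [0 / 0 / -2.9]. Elementwise product with the kernel and sum: 0·2 + 0·1 + -2.9·2.

-5.8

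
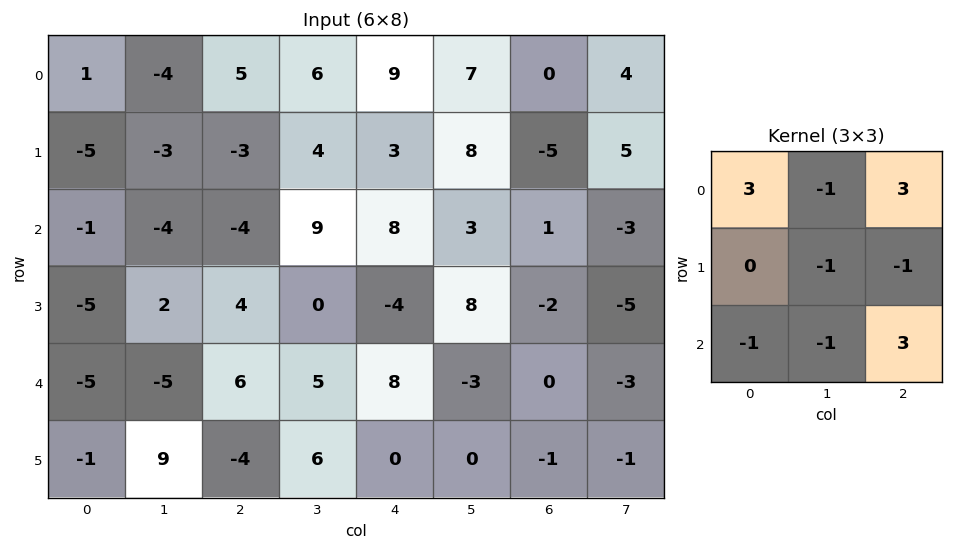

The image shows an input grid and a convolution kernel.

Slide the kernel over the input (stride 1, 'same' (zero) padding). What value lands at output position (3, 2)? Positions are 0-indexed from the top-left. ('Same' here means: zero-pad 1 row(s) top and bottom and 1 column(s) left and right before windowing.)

29

The receptive field on the zero-padded input at this output position is [-4 -4 9 / 2 4 0 / -5 6 5]. Elementwise product with the kernel and sum: -4·3 + -4·-1 + 9·3 + 4·-1 + 0·-1 + -5·-1 + 6·-1 + 5·3.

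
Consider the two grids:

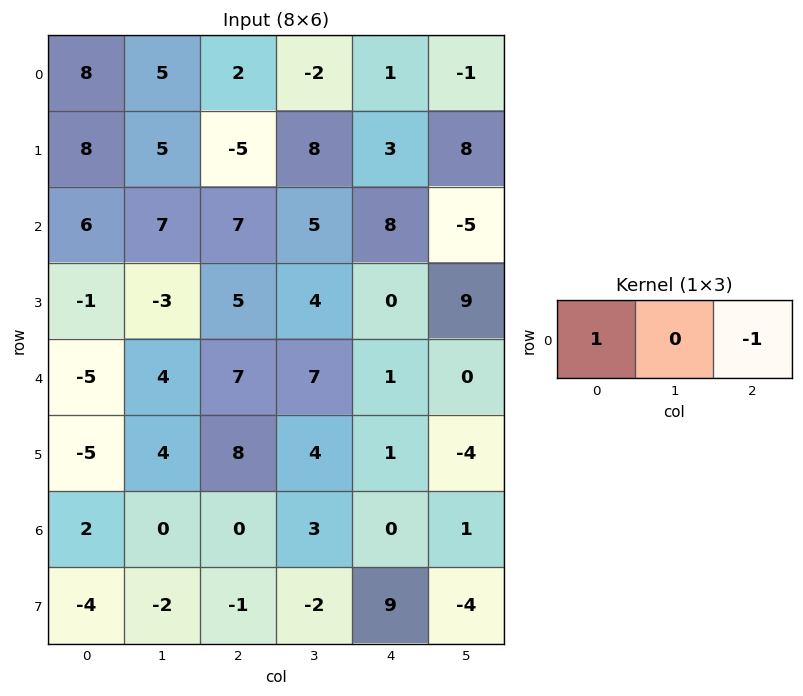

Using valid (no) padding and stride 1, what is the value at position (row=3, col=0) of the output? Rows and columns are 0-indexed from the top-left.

-6

The receptive field on the input at this output position is [-1 -3 5]. Elementwise product with the kernel and sum: -1·1 + 5·-1.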